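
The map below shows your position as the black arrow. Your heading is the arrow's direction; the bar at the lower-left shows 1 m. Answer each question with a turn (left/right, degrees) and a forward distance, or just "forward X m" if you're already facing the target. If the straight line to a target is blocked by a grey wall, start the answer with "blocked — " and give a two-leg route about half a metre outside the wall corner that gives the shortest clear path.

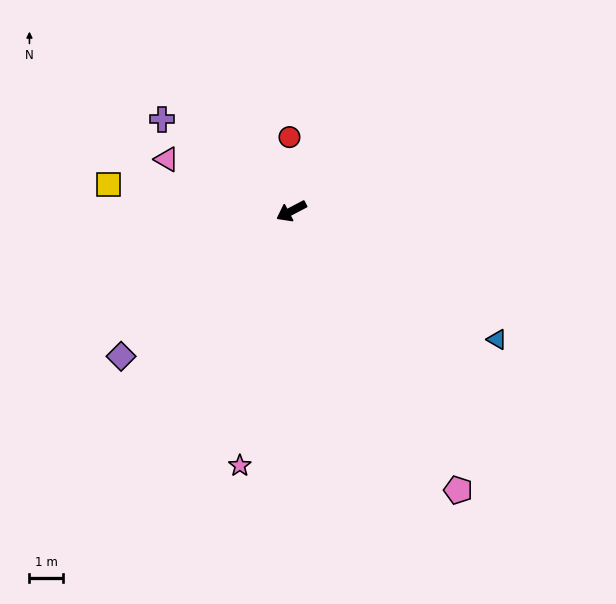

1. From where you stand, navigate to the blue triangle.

turn left 120°, forward 7.3 m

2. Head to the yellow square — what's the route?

turn right 36°, forward 5.6 m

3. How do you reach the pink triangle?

turn right 50°, forward 4.1 m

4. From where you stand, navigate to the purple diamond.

turn left 13°, forward 6.7 m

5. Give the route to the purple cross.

turn right 63°, forward 4.8 m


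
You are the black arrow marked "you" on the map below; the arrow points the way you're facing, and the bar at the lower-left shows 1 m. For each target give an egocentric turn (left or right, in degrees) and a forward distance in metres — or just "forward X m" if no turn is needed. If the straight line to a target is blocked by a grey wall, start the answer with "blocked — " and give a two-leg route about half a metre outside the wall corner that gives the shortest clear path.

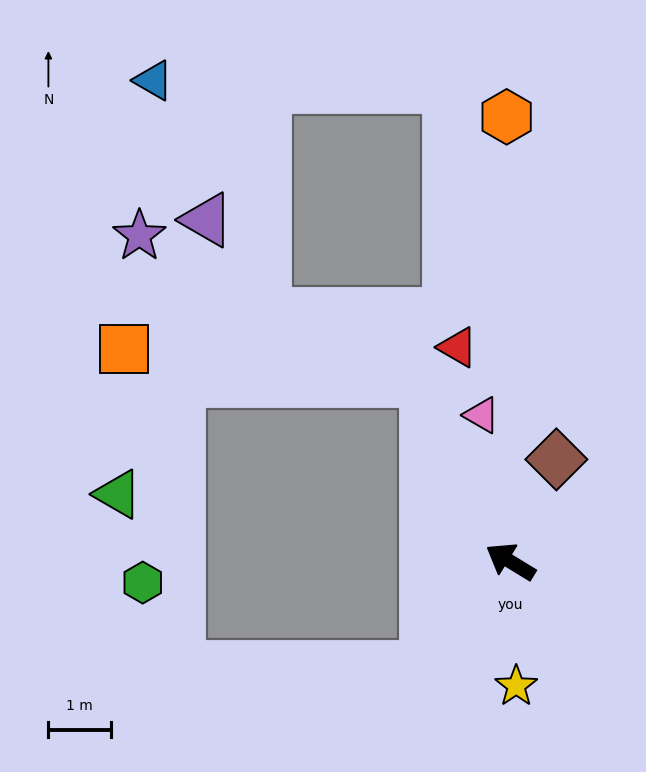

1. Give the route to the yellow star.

turn left 124°, forward 2.0 m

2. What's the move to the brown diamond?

turn right 83°, forward 1.8 m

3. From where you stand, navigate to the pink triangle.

turn right 47°, forward 2.4 m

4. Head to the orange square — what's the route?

blocked — turn right 33°, forward 3.2 m, then turn left 58°, forward 4.9 m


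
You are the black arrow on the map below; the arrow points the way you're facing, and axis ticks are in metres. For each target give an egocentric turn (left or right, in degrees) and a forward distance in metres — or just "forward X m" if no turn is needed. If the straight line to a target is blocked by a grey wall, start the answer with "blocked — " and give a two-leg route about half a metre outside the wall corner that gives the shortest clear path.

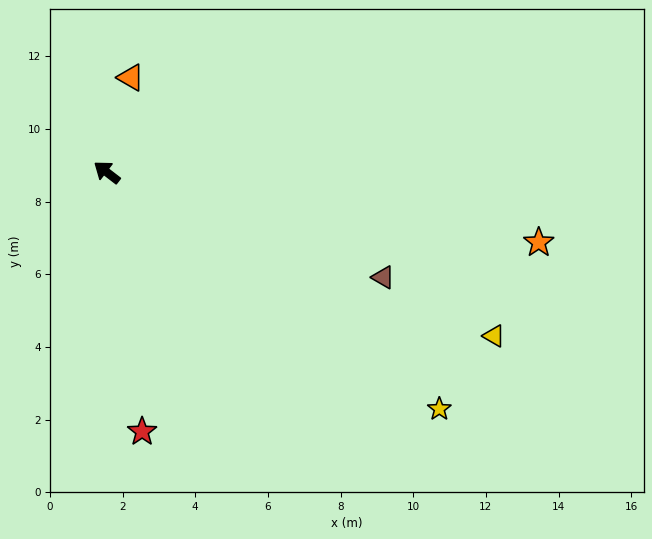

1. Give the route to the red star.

turn left 135°, forward 7.2 m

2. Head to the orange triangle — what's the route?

turn right 67°, forward 2.7 m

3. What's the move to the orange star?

turn right 152°, forward 12.0 m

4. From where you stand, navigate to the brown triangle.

turn right 163°, forward 8.1 m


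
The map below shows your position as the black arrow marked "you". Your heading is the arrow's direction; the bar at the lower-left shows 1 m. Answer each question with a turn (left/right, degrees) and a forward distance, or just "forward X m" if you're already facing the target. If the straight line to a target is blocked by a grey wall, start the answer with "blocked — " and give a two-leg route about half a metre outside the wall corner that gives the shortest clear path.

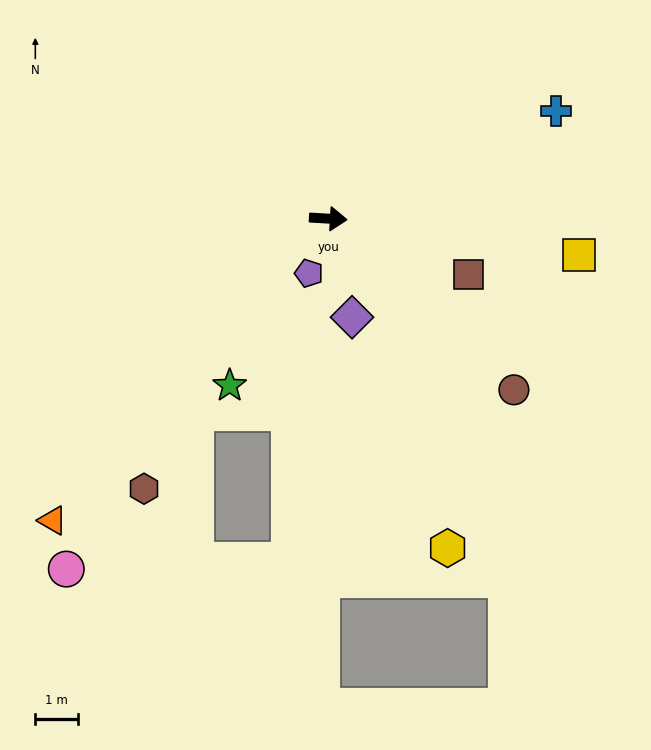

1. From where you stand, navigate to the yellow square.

turn right 5°, forward 5.9 m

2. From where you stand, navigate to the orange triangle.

turn right 129°, forward 9.5 m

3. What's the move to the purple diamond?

turn right 73°, forward 2.4 m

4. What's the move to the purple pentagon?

turn right 106°, forward 1.3 m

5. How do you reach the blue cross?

turn left 29°, forward 5.8 m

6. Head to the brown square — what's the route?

turn right 18°, forward 3.5 m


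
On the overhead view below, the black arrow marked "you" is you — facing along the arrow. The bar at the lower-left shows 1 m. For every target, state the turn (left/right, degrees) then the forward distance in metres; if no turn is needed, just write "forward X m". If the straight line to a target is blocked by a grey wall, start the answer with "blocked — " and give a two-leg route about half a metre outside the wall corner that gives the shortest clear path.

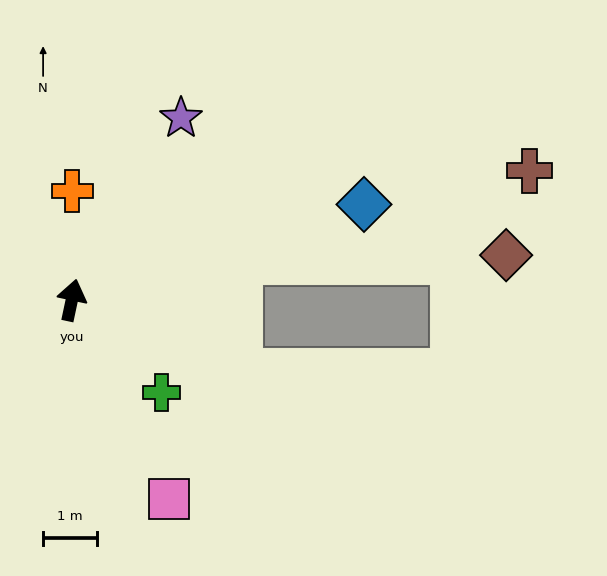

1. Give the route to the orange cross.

turn left 12°, forward 2.0 m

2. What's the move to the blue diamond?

turn right 60°, forward 5.7 m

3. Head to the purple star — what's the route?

turn right 19°, forward 3.9 m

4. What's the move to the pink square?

turn right 142°, forward 4.1 m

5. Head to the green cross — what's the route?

turn right 124°, forward 2.4 m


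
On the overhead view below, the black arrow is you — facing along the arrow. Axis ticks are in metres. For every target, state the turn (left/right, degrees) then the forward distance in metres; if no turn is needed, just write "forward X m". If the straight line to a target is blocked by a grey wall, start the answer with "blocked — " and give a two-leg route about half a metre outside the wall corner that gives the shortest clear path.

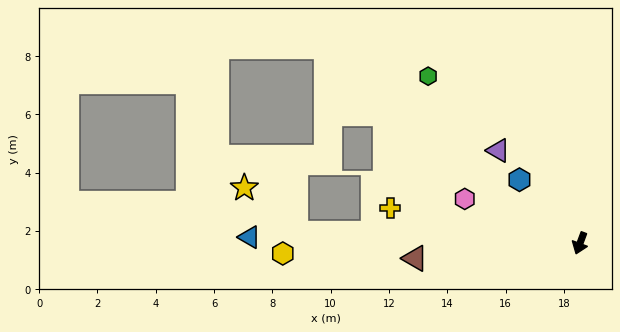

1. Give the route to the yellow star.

blocked — turn right 72°, forward 9.7 m, then turn right 39°, forward 2.4 m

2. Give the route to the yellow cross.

turn right 80°, forward 6.6 m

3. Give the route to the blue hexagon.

turn right 116°, forward 3.0 m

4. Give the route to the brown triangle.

turn right 64°, forward 5.7 m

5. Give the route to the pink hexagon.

turn right 91°, forward 4.2 m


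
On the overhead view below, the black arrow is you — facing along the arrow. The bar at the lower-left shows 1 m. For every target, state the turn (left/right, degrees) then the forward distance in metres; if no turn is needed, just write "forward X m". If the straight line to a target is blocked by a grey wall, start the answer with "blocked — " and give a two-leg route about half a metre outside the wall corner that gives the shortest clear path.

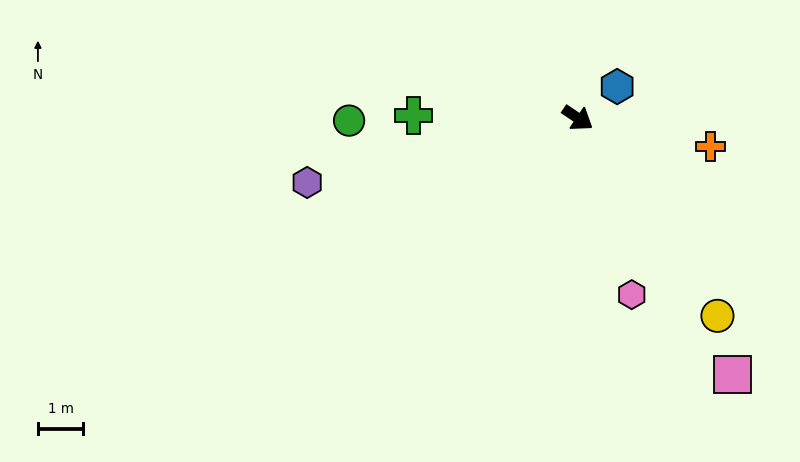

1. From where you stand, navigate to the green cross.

turn right 147°, forward 3.6 m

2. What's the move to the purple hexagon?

turn right 133°, forward 6.2 m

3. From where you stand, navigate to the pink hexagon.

turn right 39°, forward 4.1 m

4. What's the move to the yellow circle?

turn right 21°, forward 5.4 m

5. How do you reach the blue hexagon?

turn left 73°, forward 1.1 m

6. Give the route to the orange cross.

turn left 22°, forward 3.0 m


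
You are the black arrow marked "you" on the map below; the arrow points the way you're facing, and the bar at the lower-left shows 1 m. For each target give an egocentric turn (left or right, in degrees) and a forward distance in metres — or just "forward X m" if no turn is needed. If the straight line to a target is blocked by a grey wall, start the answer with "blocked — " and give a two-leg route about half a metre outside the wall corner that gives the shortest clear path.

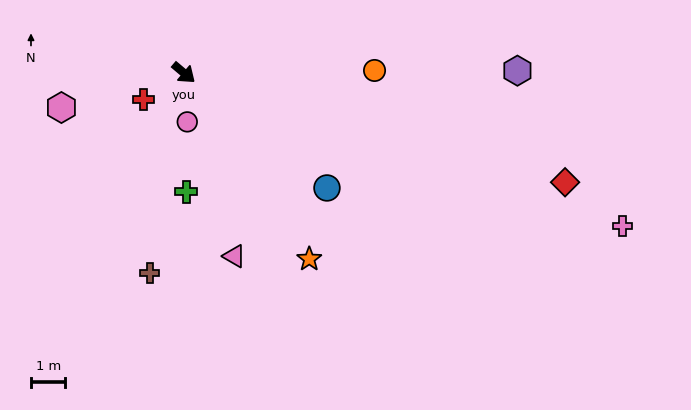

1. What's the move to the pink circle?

turn right 46°, forward 1.4 m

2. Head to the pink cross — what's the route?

turn left 21°, forward 13.5 m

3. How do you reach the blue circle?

forward 5.3 m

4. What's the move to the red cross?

turn right 106°, forward 1.4 m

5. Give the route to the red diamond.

turn left 24°, forward 11.5 m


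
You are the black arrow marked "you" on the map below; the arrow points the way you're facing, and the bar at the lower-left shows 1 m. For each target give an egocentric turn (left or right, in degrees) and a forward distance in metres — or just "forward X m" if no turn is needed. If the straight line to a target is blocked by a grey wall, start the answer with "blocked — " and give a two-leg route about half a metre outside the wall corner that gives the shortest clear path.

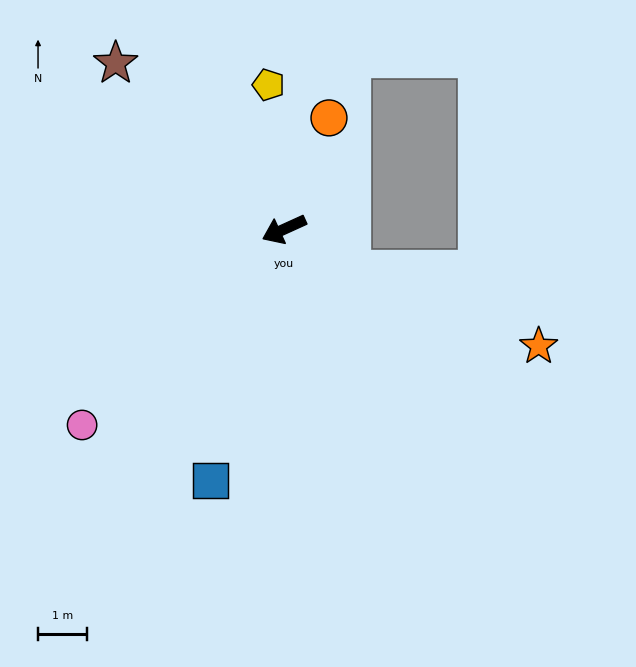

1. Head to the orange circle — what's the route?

turn right 136°, forward 2.5 m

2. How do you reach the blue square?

turn left 49°, forward 5.4 m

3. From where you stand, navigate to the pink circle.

turn left 20°, forward 5.8 m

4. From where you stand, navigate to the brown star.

turn right 69°, forward 4.9 m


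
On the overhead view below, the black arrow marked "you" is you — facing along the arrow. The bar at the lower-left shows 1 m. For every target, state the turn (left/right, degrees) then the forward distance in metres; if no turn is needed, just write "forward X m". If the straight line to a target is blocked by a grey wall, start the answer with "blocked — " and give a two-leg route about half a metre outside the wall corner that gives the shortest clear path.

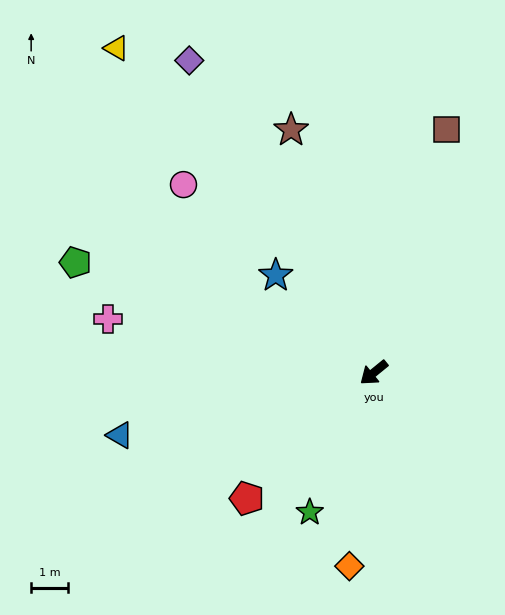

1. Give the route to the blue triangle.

turn right 25°, forward 7.1 m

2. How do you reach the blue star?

turn right 84°, forward 3.7 m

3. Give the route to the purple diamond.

turn right 99°, forward 9.8 m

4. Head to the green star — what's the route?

turn left 26°, forward 4.2 m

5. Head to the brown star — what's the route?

turn right 110°, forward 6.9 m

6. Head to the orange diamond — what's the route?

turn left 44°, forward 5.3 m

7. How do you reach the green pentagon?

turn right 59°, forward 8.6 m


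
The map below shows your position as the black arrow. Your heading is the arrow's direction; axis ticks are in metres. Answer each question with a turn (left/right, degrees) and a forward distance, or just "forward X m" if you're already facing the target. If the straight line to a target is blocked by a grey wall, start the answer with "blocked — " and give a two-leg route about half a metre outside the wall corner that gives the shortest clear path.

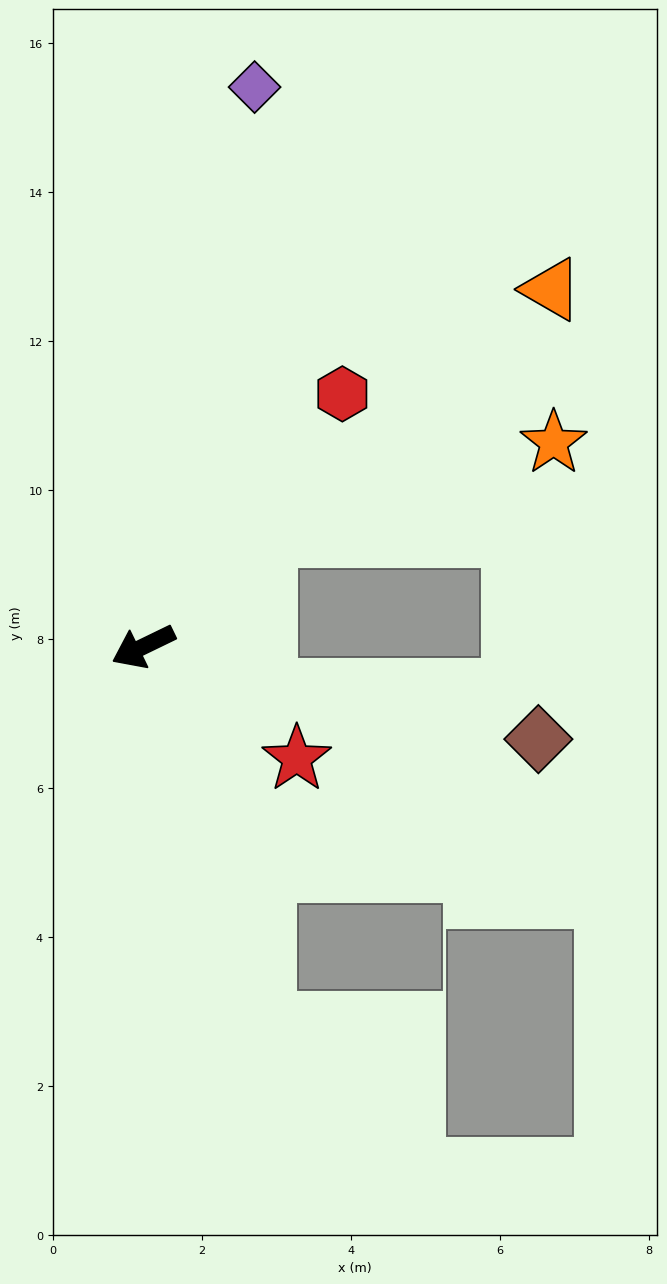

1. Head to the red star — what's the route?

turn left 118°, forward 2.5 m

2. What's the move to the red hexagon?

turn right 154°, forward 4.3 m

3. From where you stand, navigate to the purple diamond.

turn right 127°, forward 7.7 m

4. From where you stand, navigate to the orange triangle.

turn right 165°, forward 7.3 m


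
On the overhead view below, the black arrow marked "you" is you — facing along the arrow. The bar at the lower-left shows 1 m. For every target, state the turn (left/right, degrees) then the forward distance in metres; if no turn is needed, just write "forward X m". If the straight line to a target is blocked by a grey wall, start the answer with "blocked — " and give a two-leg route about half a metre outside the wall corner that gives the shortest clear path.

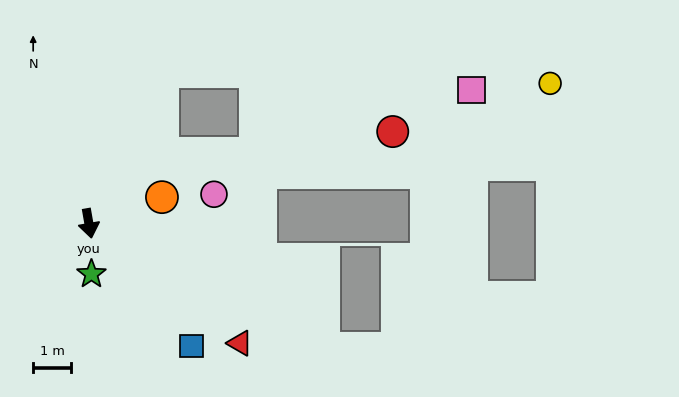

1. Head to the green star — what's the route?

turn right 7°, forward 1.3 m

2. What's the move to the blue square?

turn left 30°, forward 4.2 m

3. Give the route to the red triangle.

turn left 42°, forward 5.1 m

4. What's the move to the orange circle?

turn left 100°, forward 2.0 m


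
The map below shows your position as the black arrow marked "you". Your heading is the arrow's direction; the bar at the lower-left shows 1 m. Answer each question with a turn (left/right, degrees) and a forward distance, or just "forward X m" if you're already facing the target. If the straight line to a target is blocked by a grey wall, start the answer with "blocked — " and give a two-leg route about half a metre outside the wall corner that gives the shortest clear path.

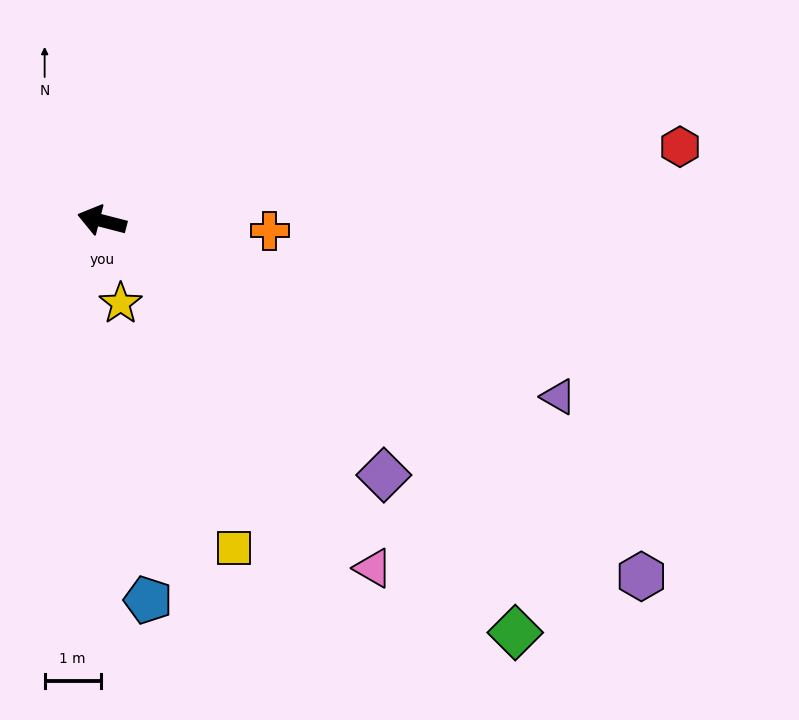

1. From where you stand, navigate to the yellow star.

turn left 117°, forward 1.5 m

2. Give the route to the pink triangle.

turn left 142°, forward 7.9 m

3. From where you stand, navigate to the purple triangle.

turn left 173°, forward 8.7 m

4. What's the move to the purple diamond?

turn left 152°, forward 6.8 m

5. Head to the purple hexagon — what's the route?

turn left 161°, forward 11.5 m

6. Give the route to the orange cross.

turn right 169°, forward 3.0 m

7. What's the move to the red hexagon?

turn right 158°, forward 10.4 m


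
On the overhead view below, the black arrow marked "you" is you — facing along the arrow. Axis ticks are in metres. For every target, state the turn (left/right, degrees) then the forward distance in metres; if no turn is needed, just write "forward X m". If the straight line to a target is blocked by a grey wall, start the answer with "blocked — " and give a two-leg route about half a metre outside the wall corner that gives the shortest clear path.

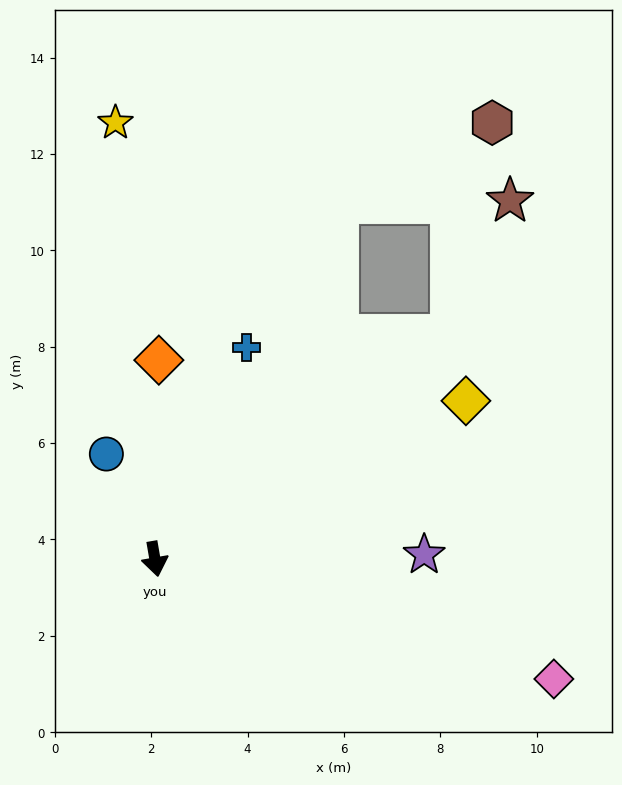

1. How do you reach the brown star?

blocked — turn left 117°, forward 7.7 m, then turn left 29°, forward 3.0 m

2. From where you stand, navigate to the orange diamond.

turn left 169°, forward 4.1 m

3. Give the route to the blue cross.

turn left 147°, forward 4.8 m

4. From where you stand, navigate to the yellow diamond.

turn left 107°, forward 7.2 m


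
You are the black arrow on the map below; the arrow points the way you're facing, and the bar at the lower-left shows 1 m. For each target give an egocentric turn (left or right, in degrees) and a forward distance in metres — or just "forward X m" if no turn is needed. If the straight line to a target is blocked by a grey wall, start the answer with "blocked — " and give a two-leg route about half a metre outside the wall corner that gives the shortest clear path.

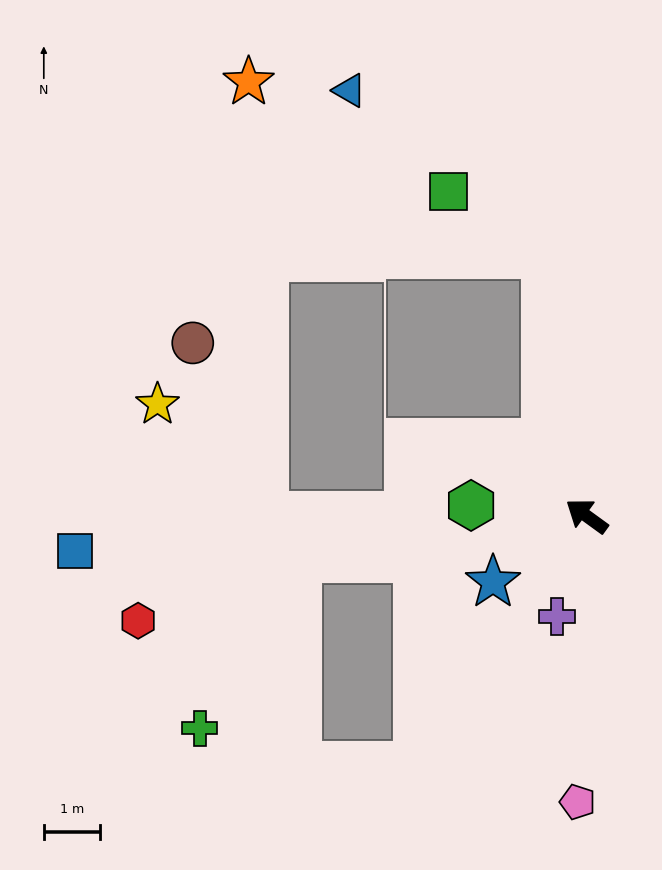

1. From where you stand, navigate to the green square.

blocked — turn right 45°, forward 4.7 m, then turn left 48°, forward 2.1 m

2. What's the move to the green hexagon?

turn left 31°, forward 2.1 m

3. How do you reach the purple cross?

turn left 110°, forward 1.9 m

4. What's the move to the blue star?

turn left 71°, forward 2.0 m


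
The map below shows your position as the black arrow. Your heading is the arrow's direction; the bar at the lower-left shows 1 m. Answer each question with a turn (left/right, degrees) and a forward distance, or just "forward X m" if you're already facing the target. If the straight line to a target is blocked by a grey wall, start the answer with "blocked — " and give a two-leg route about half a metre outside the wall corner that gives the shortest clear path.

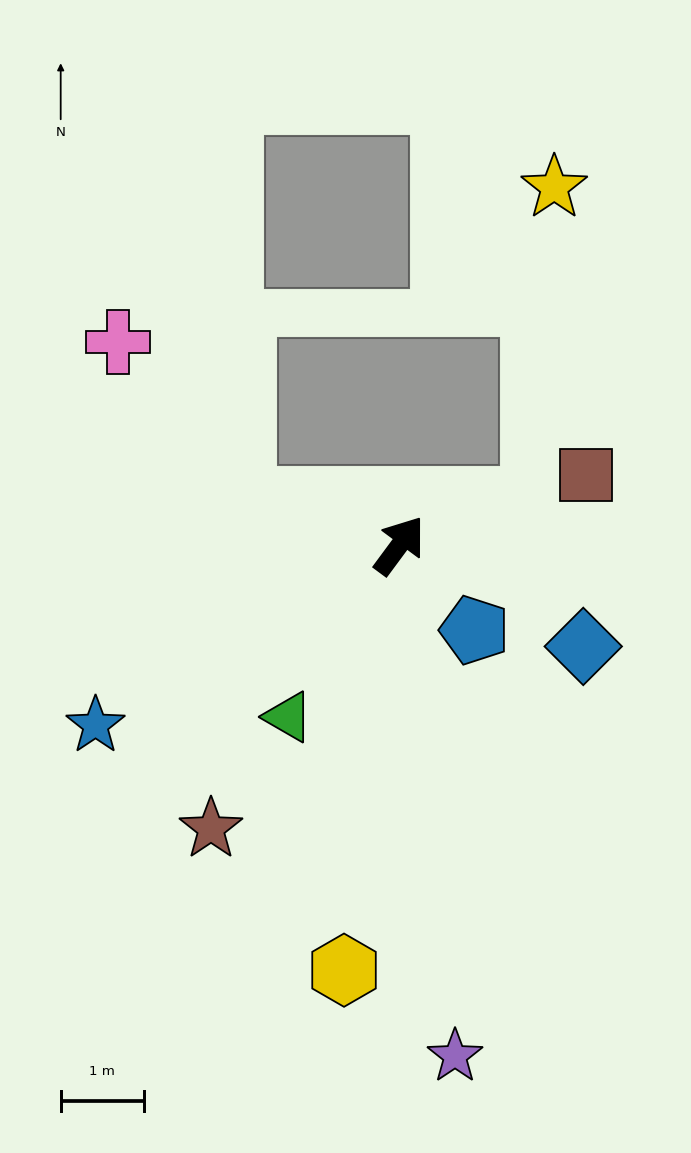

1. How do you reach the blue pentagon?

turn right 102°, forward 1.4 m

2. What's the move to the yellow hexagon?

turn right 151°, forward 5.1 m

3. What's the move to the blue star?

turn left 157°, forward 4.2 m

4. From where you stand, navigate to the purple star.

turn right 137°, forward 6.2 m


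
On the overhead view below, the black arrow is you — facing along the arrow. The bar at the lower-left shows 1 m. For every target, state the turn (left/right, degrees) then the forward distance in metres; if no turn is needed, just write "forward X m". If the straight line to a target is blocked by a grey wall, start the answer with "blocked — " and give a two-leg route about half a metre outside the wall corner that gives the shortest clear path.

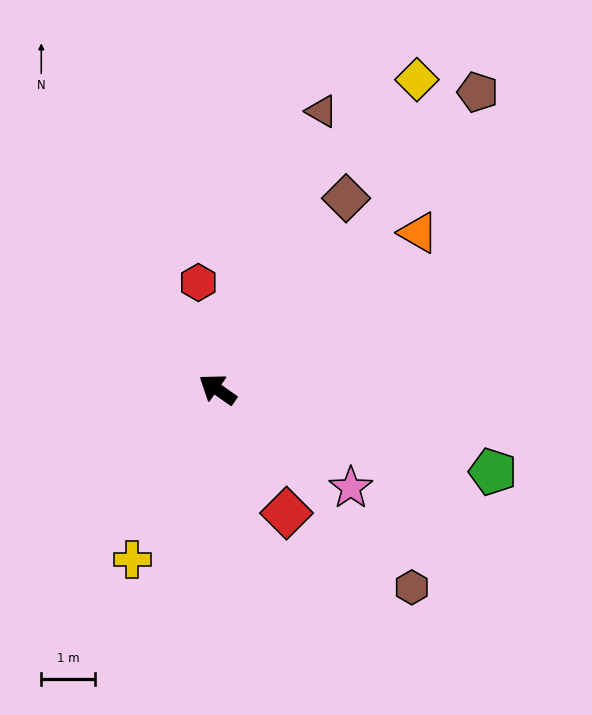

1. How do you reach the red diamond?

turn left 154°, forward 2.7 m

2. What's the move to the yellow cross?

turn left 98°, forward 3.6 m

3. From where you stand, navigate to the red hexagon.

turn right 45°, forward 2.0 m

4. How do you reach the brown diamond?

turn right 89°, forward 4.3 m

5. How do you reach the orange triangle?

turn right 107°, forward 4.8 m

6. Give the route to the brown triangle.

turn right 76°, forward 5.6 m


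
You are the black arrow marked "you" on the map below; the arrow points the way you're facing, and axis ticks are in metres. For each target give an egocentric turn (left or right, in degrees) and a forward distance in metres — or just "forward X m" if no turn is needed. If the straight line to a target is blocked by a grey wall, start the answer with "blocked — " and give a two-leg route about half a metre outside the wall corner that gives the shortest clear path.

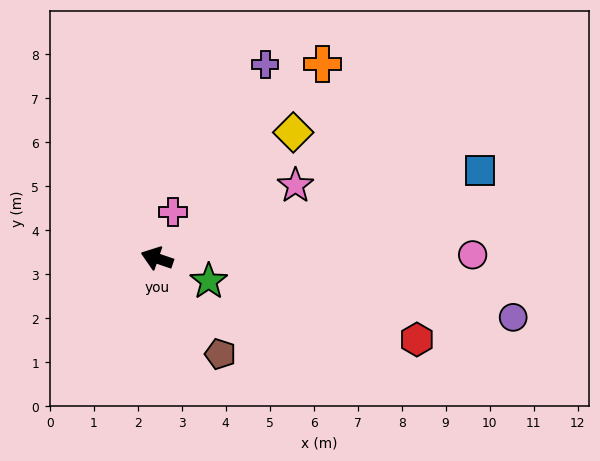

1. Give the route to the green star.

turn left 175°, forward 1.3 m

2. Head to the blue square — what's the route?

turn right 146°, forward 7.6 m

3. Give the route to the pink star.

turn right 133°, forward 3.6 m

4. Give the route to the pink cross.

turn right 90°, forward 1.1 m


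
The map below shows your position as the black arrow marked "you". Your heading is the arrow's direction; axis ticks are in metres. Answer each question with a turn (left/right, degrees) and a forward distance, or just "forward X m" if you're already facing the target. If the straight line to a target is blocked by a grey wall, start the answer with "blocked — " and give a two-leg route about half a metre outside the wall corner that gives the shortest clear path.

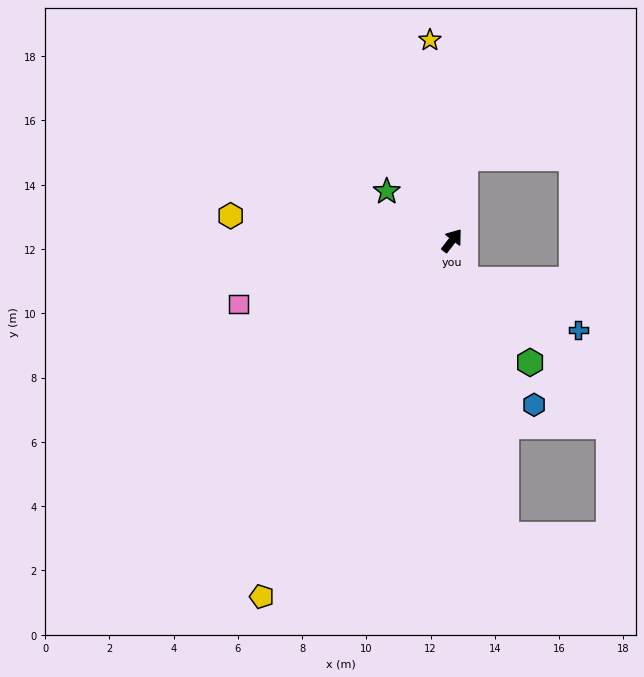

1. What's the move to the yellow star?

turn left 44°, forward 6.3 m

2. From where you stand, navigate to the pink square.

turn left 144°, forward 6.9 m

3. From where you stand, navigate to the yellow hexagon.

turn left 121°, forward 6.9 m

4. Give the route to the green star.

turn left 91°, forward 2.5 m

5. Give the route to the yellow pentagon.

turn right 170°, forward 12.6 m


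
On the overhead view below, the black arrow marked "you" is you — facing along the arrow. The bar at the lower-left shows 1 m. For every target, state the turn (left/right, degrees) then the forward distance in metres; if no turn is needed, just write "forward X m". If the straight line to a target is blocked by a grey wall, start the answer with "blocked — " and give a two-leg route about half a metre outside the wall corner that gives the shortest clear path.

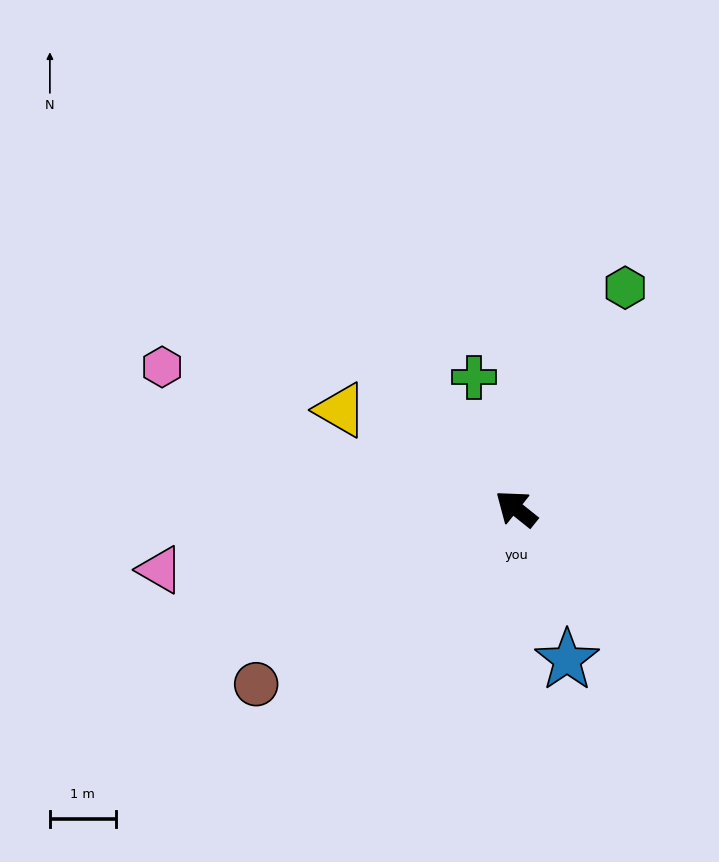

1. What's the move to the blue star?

turn left 147°, forward 2.4 m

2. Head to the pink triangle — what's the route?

turn left 48°, forward 5.5 m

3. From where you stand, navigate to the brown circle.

turn left 73°, forward 4.8 m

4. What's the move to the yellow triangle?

turn left 9°, forward 3.0 m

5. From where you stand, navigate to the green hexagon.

turn right 78°, forward 3.7 m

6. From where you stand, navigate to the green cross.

turn right 34°, forward 2.1 m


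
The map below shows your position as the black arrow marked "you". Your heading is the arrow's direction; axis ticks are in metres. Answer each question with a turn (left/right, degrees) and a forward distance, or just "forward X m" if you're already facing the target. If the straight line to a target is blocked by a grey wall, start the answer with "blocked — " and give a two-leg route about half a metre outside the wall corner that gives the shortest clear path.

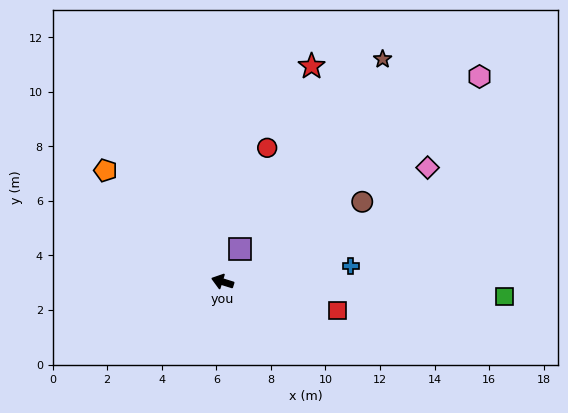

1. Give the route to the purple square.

turn right 101°, forward 1.4 m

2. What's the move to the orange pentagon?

turn right 26°, forward 5.9 m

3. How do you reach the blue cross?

turn right 156°, forward 4.7 m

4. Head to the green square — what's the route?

turn right 166°, forward 10.4 m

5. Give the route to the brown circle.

turn right 133°, forward 5.9 m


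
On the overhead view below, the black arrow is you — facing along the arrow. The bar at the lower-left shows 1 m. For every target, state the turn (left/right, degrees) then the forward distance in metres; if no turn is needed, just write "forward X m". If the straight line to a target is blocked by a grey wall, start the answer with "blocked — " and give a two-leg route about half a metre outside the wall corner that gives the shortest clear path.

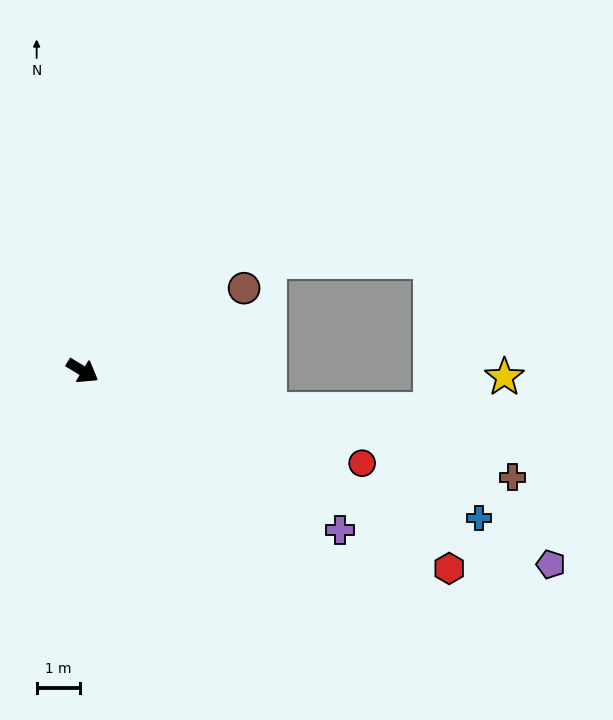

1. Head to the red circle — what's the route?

turn left 13°, forward 6.9 m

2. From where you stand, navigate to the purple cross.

forward 7.1 m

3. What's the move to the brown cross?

turn left 17°, forward 10.3 m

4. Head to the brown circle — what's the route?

turn left 58°, forward 4.2 m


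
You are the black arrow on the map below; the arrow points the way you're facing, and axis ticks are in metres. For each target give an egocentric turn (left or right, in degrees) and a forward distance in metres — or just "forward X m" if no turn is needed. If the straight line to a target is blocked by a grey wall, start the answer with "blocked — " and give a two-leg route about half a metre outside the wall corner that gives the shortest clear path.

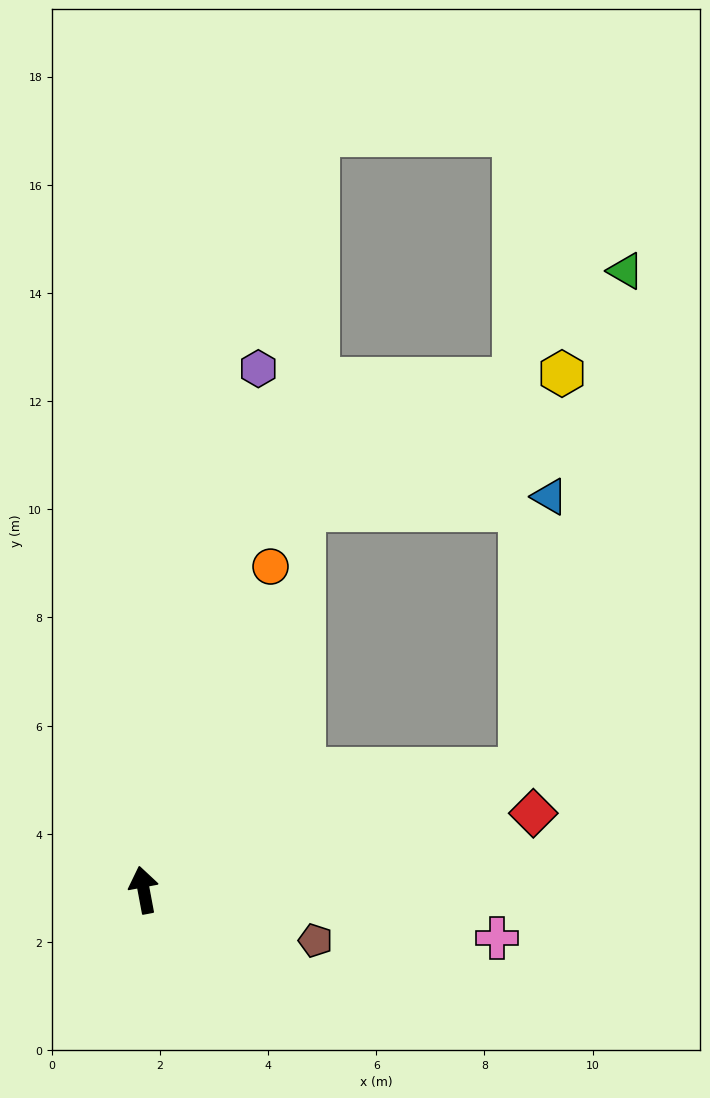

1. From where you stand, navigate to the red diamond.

turn right 89°, forward 7.3 m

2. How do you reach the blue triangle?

blocked — turn right 83°, forward 7.3 m, then turn left 67°, forward 5.1 m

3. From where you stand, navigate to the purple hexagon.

turn right 23°, forward 9.9 m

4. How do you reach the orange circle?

turn right 32°, forward 6.4 m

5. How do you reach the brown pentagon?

turn right 117°, forward 3.3 m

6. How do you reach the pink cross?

turn right 108°, forward 6.6 m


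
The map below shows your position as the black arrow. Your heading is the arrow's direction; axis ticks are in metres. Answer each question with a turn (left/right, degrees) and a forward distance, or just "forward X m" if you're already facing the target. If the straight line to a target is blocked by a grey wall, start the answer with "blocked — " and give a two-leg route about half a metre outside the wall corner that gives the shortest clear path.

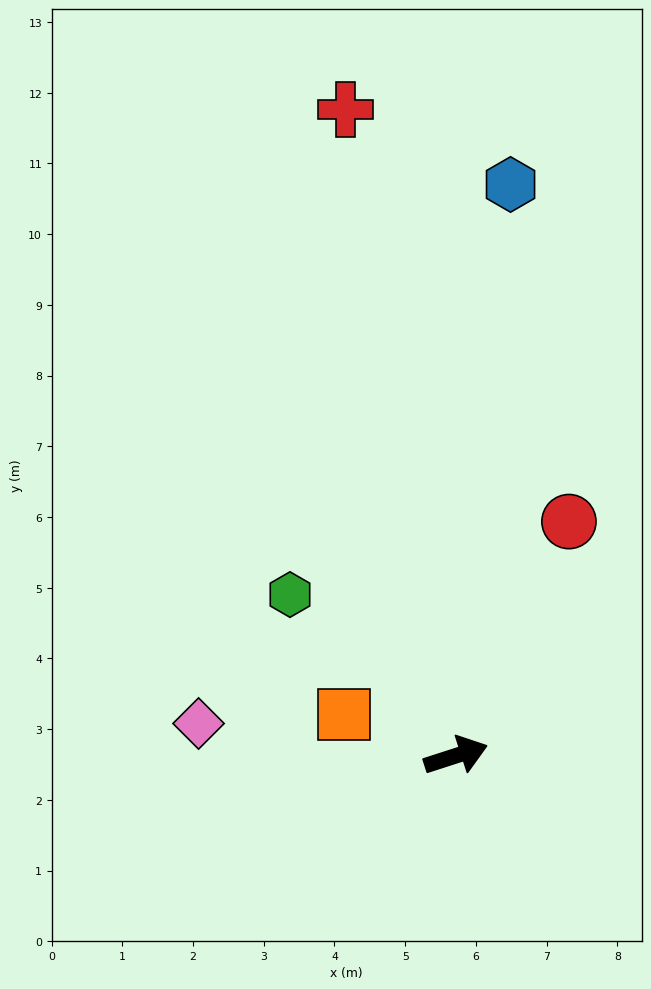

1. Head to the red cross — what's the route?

turn left 82°, forward 9.3 m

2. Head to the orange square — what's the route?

turn left 142°, forward 1.7 m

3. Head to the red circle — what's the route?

turn left 46°, forward 3.7 m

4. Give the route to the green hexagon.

turn left 118°, forward 3.3 m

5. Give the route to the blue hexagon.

turn left 67°, forward 8.1 m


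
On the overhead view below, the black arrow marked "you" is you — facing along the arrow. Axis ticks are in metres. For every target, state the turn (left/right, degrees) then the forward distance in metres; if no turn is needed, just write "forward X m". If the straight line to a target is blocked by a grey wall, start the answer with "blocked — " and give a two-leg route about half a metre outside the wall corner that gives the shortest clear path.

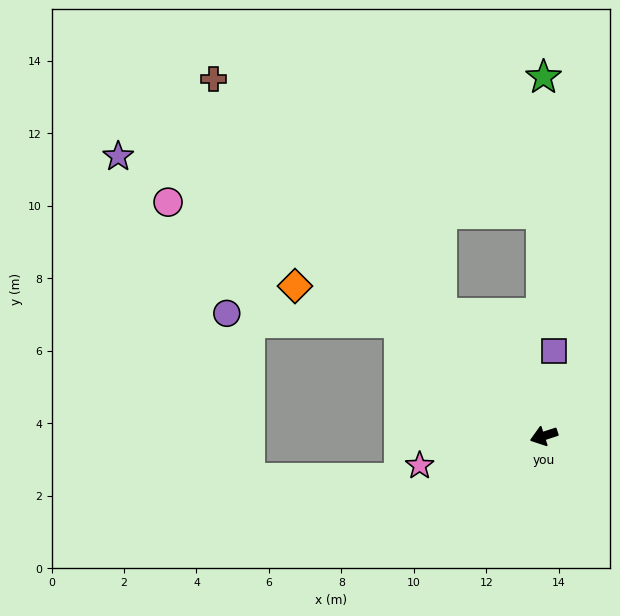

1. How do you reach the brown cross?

turn right 65°, forward 13.4 m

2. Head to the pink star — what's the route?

turn right 5°, forward 3.5 m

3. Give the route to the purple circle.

blocked — turn right 56°, forward 5.1 m, then turn left 35°, forward 4.8 m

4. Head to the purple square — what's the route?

turn right 115°, forward 2.4 m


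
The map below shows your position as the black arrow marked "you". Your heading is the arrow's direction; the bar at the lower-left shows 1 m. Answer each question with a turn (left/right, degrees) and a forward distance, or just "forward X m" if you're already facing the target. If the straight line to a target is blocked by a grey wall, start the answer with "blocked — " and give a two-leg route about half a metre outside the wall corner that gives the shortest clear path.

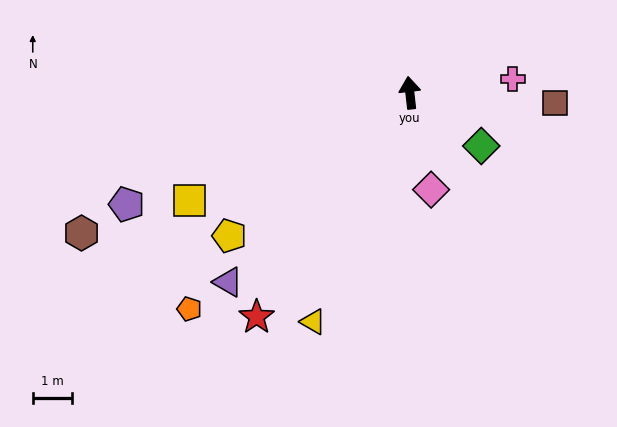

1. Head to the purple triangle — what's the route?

turn left 130°, forward 6.7 m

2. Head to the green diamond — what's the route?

turn right 133°, forward 2.3 m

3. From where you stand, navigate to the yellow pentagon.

turn left 122°, forward 5.9 m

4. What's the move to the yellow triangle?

turn left 151°, forward 6.4 m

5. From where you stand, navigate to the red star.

turn left 139°, forward 7.0 m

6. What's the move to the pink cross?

turn right 89°, forward 2.7 m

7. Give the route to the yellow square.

turn left 110°, forward 6.3 m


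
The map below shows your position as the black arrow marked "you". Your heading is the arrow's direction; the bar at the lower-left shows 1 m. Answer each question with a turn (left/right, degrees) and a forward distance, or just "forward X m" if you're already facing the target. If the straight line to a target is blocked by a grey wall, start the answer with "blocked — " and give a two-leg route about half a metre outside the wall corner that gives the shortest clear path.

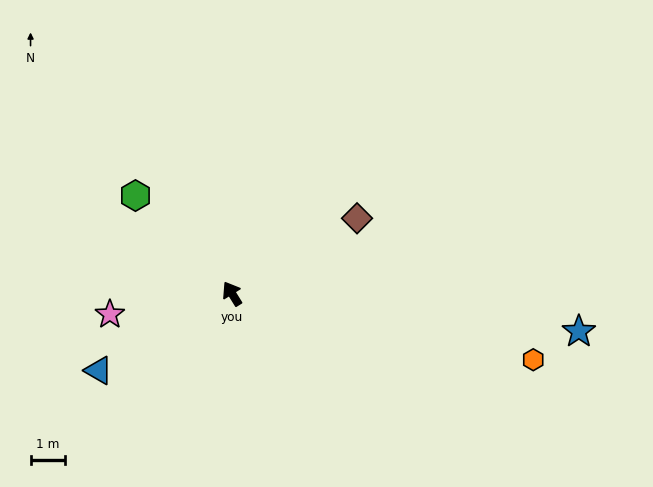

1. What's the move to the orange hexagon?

turn right 134°, forward 8.9 m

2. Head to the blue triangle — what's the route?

turn left 88°, forward 4.4 m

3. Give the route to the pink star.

turn left 68°, forward 3.6 m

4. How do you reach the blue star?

turn right 128°, forward 10.0 m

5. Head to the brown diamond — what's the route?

turn right 91°, forward 4.2 m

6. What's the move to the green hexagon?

turn left 13°, forward 3.9 m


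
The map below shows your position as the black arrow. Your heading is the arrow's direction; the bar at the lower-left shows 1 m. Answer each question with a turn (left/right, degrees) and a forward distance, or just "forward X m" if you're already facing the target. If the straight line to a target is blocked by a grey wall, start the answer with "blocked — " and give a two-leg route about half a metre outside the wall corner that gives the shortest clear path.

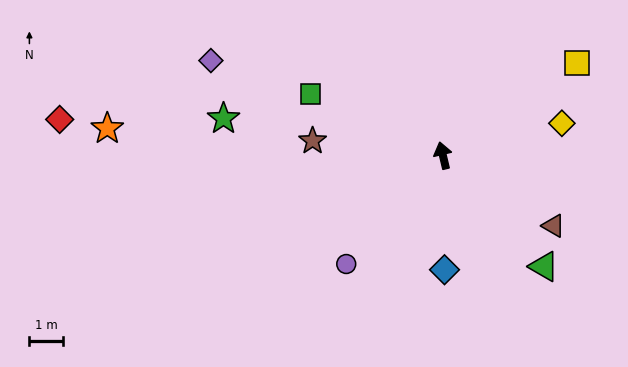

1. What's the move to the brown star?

turn left 70°, forward 3.9 m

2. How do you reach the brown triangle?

turn right 136°, forward 3.9 m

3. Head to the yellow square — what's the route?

turn right 69°, forward 4.9 m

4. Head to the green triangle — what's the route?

turn right 151°, forward 4.5 m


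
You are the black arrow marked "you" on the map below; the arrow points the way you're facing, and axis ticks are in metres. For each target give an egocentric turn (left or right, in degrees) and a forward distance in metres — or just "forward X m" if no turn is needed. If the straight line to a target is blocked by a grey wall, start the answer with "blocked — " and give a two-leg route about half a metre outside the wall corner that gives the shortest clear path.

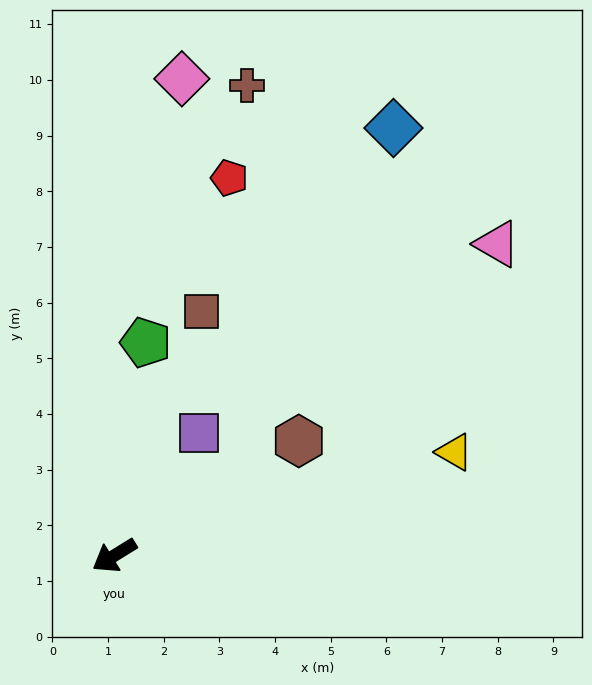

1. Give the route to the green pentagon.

turn right 130°, forward 3.9 m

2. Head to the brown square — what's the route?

turn right 141°, forward 4.7 m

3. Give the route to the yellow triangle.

turn left 165°, forward 6.4 m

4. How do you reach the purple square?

turn right 157°, forward 2.7 m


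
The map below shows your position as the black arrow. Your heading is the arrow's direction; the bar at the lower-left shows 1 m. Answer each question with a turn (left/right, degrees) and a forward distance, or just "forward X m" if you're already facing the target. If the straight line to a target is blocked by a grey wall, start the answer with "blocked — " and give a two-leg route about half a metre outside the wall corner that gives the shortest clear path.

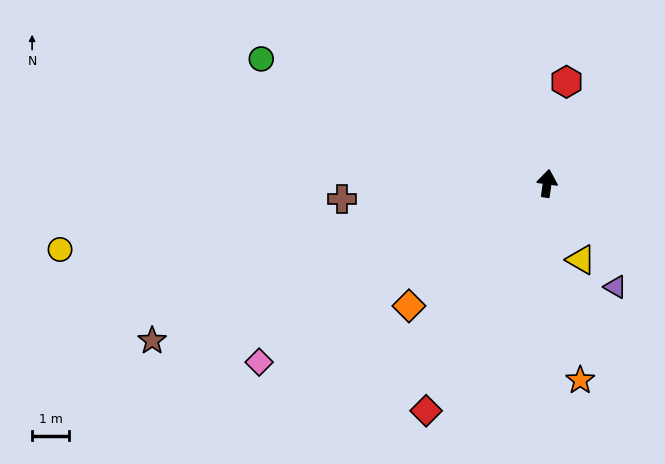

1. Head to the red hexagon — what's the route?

turn right 3°, forward 2.8 m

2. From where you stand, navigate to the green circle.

turn left 75°, forward 8.4 m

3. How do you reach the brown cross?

turn left 102°, forward 5.6 m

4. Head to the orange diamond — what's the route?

turn left 140°, forward 5.0 m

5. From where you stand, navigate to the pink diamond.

turn left 130°, forward 9.2 m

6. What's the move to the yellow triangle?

turn right 148°, forward 2.3 m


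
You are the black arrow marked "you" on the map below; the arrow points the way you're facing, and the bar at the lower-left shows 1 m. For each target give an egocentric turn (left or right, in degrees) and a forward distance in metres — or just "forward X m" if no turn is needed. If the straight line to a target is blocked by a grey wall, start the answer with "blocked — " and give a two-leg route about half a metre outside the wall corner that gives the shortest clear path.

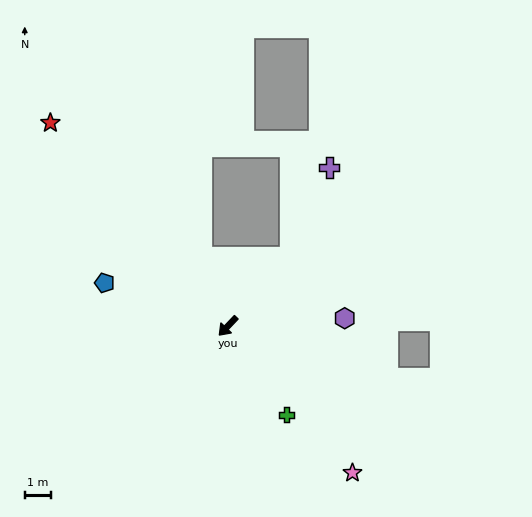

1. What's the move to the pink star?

turn left 84°, forward 7.3 m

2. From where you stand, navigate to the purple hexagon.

turn left 137°, forward 4.5 m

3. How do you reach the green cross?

turn left 77°, forward 4.0 m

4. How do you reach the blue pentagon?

turn right 66°, forward 5.0 m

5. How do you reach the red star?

turn right 95°, forward 10.3 m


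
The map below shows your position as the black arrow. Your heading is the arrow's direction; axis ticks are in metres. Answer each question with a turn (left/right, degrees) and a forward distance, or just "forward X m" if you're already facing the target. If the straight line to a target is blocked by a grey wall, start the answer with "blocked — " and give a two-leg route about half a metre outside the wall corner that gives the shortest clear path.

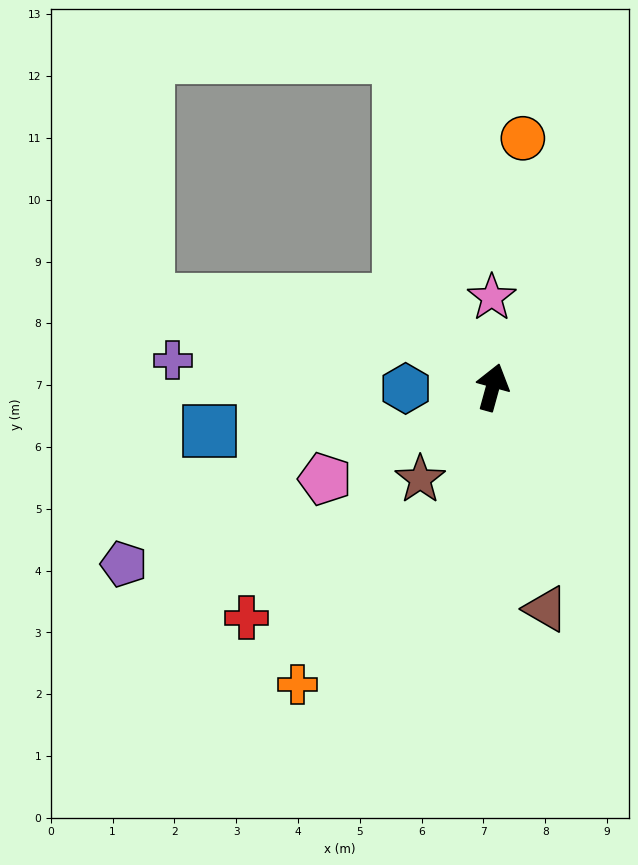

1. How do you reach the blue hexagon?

turn left 106°, forward 1.4 m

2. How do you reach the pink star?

turn left 16°, forward 1.5 m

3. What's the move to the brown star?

turn left 157°, forward 1.9 m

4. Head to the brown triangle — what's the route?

turn right 151°, forward 3.7 m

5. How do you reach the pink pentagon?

turn left 134°, forward 3.1 m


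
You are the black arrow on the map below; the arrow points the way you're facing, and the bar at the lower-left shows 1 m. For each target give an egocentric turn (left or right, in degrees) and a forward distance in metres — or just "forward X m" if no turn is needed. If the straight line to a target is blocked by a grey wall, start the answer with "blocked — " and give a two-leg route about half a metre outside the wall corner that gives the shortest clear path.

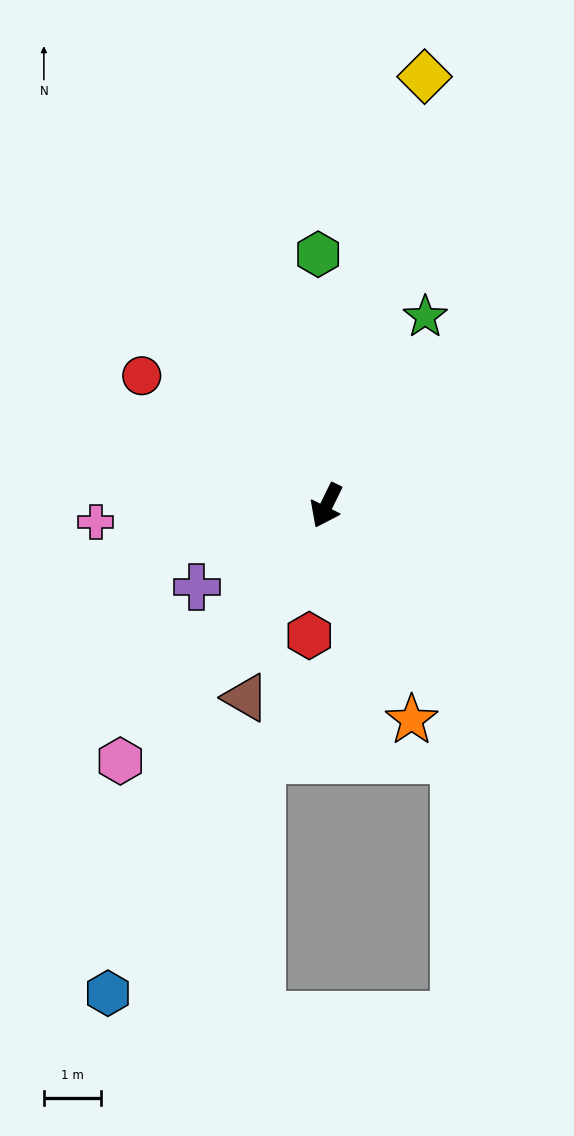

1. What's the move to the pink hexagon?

turn right 13°, forward 5.7 m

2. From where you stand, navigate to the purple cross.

turn right 32°, forward 2.7 m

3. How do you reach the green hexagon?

turn right 152°, forward 4.4 m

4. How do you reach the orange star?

turn left 48°, forward 4.0 m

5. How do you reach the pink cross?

turn right 60°, forward 4.0 m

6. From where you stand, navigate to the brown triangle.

turn left 3°, forward 3.6 m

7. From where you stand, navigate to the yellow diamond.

turn right 167°, forward 7.7 m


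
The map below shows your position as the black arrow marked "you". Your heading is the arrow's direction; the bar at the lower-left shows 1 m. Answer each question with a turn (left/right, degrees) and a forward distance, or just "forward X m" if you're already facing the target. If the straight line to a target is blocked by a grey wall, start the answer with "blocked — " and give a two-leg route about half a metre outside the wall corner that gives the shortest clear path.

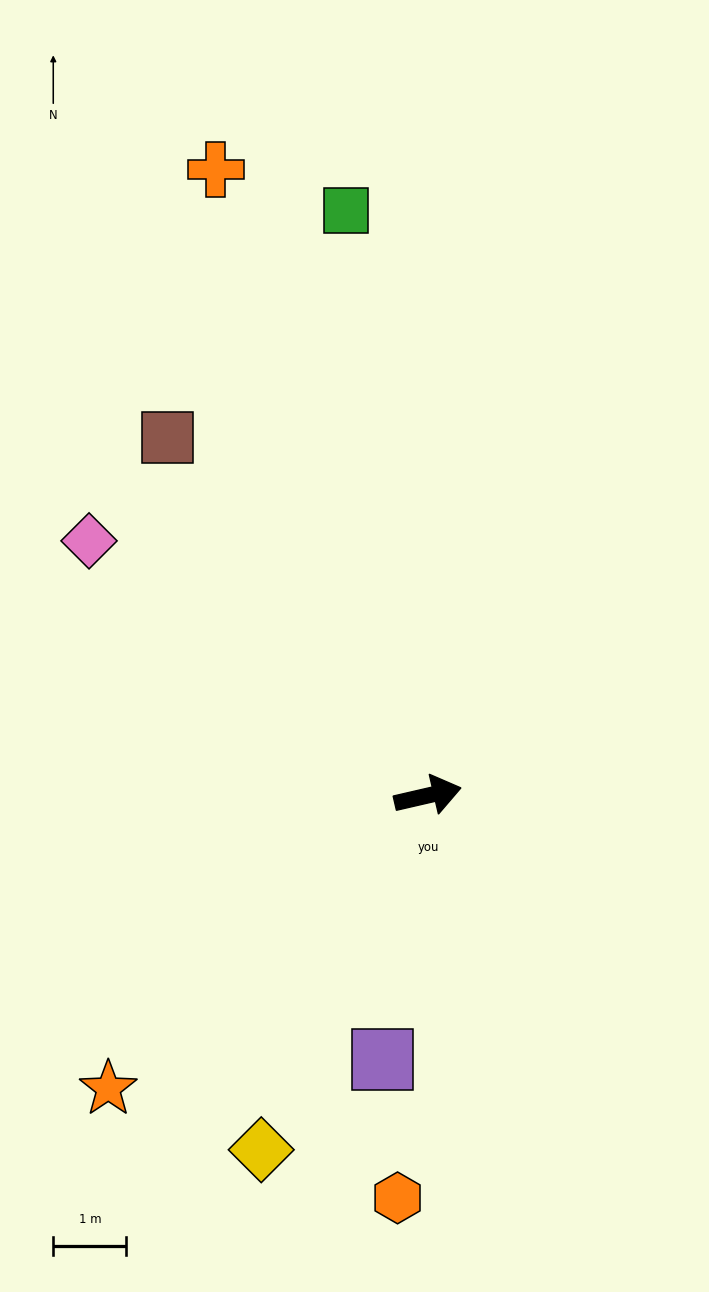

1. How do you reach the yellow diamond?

turn right 128°, forward 5.3 m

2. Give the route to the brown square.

turn left 113°, forward 6.0 m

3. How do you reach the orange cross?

turn left 96°, forward 9.0 m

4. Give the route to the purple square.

turn right 113°, forward 3.7 m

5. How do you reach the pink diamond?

turn left 130°, forward 5.8 m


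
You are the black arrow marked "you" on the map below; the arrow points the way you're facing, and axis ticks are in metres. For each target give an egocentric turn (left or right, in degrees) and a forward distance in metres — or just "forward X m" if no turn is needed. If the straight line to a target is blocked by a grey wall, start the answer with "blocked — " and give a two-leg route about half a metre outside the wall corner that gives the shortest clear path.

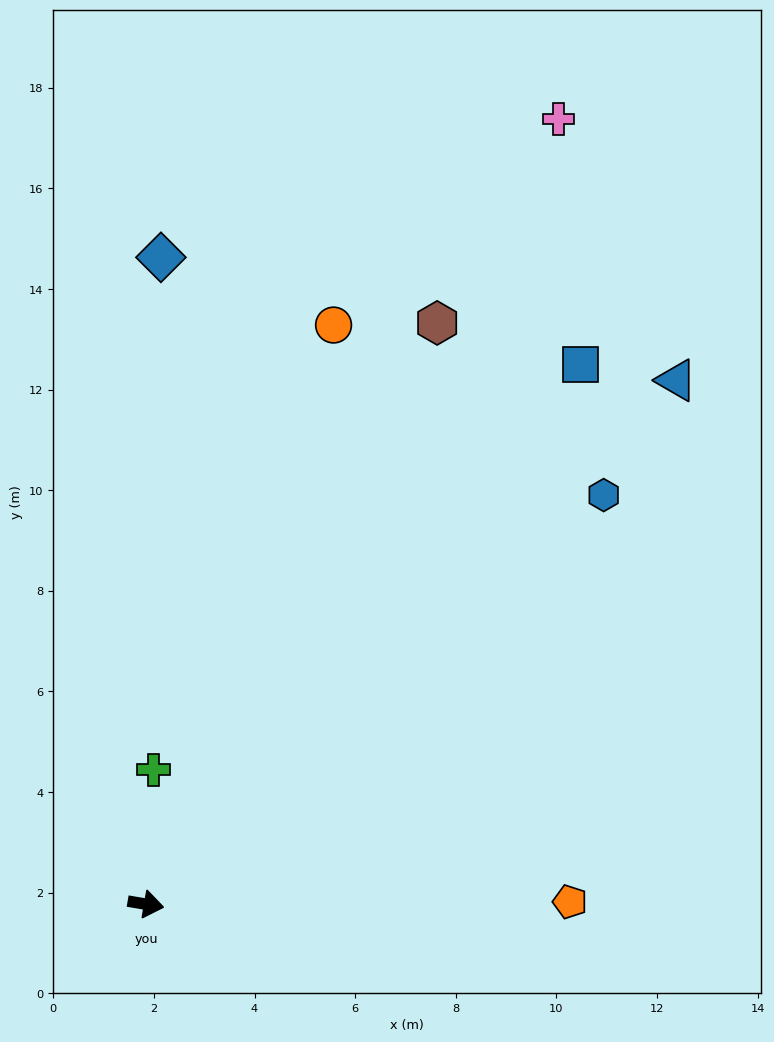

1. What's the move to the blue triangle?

turn left 54°, forward 14.8 m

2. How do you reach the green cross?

turn left 96°, forward 2.7 m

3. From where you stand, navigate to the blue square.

turn left 61°, forward 13.8 m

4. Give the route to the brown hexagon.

turn left 73°, forward 12.9 m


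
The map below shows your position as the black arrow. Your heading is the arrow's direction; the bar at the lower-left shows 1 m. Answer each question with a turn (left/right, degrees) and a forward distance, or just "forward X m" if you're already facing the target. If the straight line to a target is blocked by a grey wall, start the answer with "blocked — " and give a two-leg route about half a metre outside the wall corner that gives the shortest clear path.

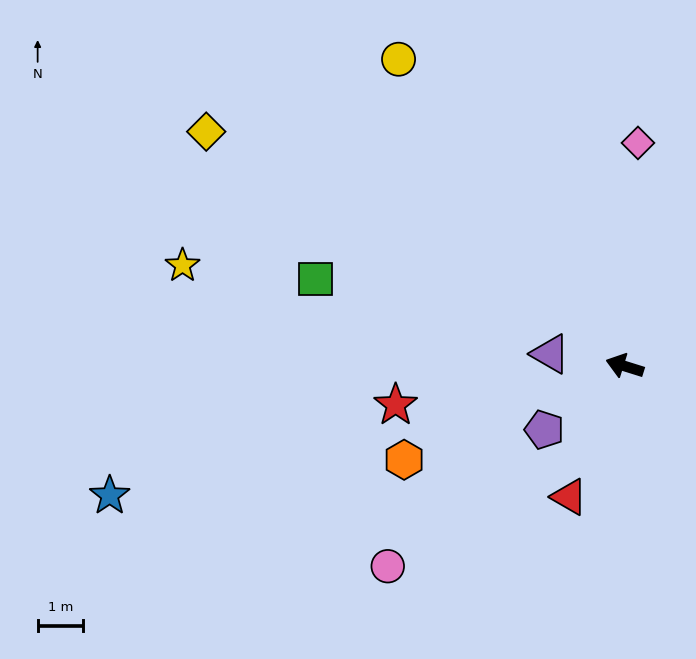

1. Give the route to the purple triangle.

turn left 8°, forward 1.7 m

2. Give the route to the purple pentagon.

turn left 56°, forward 2.3 m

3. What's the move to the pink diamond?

turn right 76°, forward 4.9 m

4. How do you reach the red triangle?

turn left 84°, forward 3.1 m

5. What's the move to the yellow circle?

turn right 36°, forward 8.4 m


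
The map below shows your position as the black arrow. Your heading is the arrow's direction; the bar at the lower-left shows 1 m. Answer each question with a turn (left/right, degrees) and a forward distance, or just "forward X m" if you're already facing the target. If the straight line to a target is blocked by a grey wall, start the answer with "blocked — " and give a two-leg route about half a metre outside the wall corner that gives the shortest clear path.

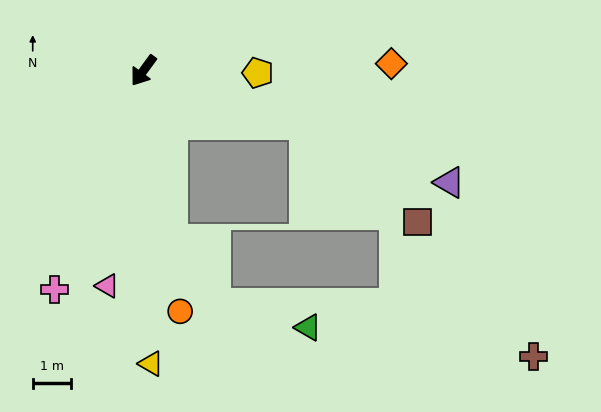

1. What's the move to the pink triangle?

turn left 27°, forward 5.8 m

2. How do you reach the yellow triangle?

turn left 38°, forward 7.7 m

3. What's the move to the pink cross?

turn left 14°, forward 6.2 m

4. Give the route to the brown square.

blocked — turn left 108°, forward 4.5 m, then turn right 23°, forward 3.9 m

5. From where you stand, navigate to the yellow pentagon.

turn left 125°, forward 3.0 m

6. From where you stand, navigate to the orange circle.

turn left 45°, forward 6.4 m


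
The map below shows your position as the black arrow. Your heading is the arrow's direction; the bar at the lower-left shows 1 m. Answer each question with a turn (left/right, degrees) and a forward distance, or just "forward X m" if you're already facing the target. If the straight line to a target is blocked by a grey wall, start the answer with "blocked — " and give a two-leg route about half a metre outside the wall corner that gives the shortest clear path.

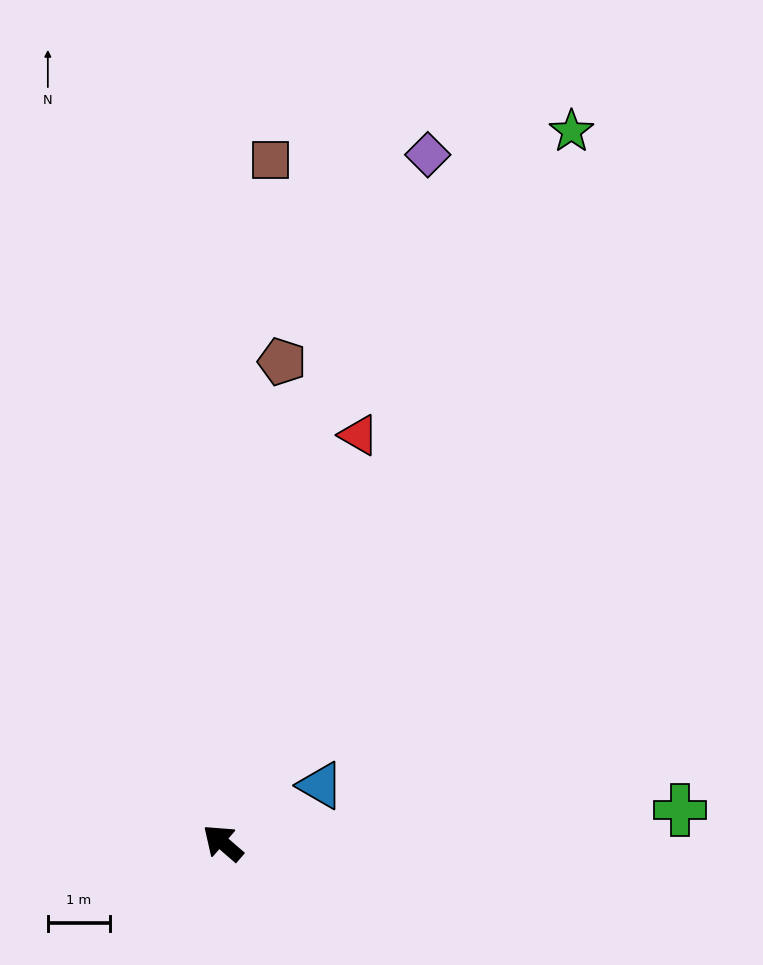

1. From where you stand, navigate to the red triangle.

turn right 68°, forward 6.9 m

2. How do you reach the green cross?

turn right 135°, forward 7.4 m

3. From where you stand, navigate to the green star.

turn right 75°, forward 12.7 m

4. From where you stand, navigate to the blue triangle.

turn right 109°, forward 1.8 m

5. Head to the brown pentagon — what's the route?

turn right 56°, forward 7.8 m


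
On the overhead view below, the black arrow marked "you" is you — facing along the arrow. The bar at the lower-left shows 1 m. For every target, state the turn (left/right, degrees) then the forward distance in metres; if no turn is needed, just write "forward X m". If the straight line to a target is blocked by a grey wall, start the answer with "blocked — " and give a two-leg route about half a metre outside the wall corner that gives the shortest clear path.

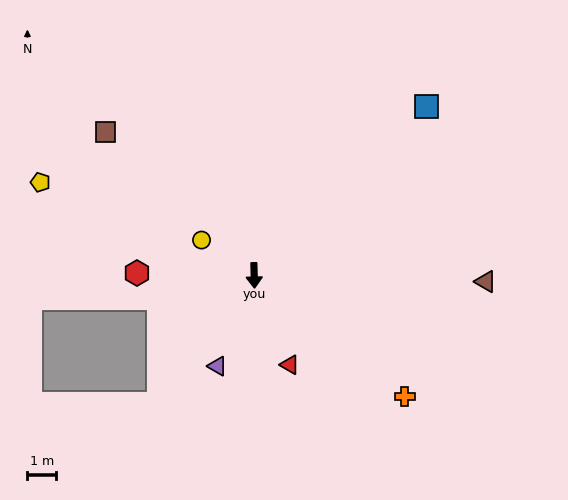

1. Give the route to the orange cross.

turn left 50°, forward 6.7 m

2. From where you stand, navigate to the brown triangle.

turn left 87°, forward 8.0 m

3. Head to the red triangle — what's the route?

turn left 20°, forward 3.3 m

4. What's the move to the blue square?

turn left 133°, forward 8.4 m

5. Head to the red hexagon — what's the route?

turn right 93°, forward 4.1 m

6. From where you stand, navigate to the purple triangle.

turn right 24°, forward 3.4 m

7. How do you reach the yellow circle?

turn right 125°, forward 2.2 m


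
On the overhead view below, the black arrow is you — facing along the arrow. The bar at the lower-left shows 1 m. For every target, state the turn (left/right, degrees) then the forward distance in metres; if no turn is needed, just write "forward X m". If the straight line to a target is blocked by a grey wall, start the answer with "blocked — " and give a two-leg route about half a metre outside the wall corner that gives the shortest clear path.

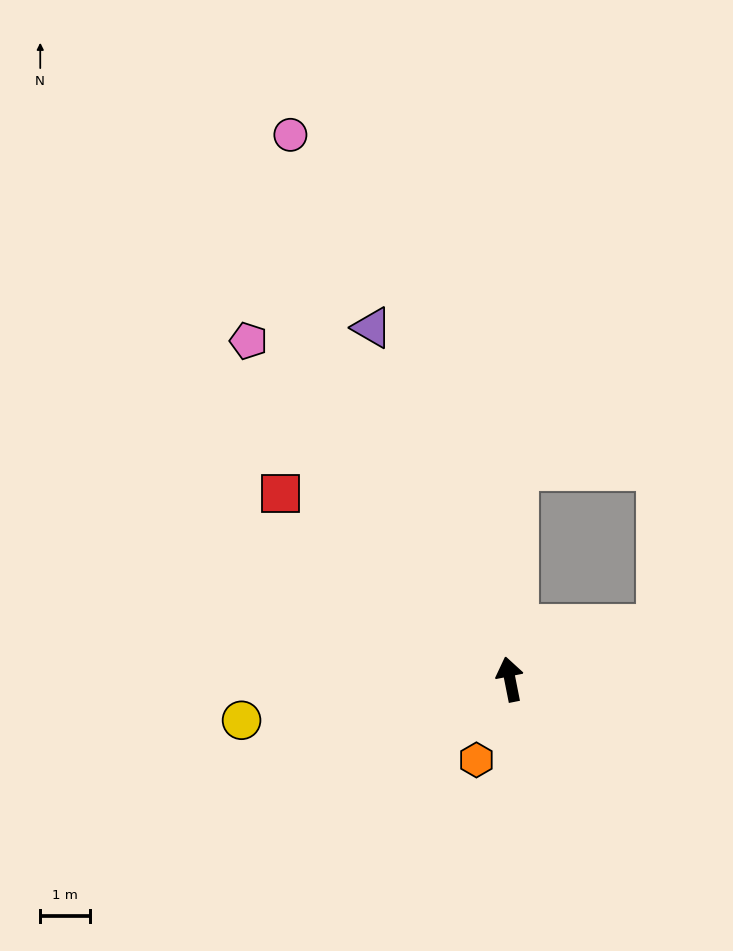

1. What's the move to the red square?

turn left 40°, forward 6.0 m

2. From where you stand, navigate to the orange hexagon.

turn left 146°, forward 1.8 m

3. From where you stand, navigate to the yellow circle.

turn left 87°, forward 5.5 m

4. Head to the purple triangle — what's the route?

turn left 10°, forward 7.7 m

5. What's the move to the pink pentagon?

turn left 26°, forward 8.7 m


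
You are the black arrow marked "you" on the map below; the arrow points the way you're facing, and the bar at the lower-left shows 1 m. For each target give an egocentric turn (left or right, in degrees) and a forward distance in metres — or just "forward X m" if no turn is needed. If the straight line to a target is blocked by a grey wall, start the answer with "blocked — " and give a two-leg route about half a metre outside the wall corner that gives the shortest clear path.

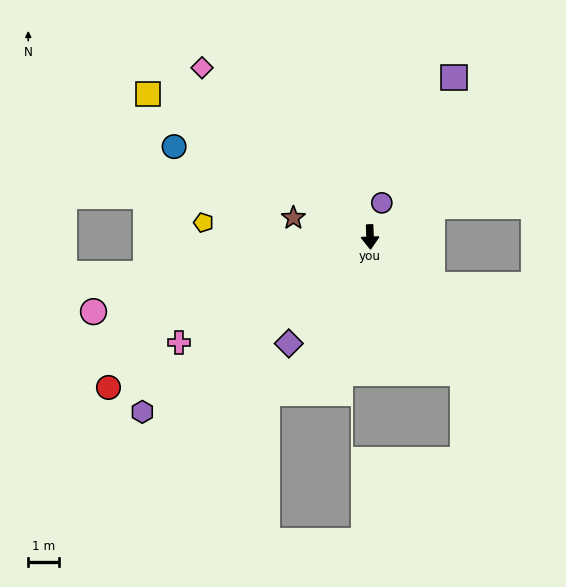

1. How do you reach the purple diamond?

turn right 39°, forward 4.3 m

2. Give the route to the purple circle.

turn left 159°, forward 1.2 m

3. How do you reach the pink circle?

turn right 77°, forward 9.2 m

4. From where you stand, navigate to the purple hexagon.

turn right 55°, forward 9.2 m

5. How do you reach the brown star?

turn right 106°, forward 2.5 m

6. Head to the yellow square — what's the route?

turn right 125°, forward 8.5 m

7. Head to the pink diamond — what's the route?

turn right 137°, forward 7.7 m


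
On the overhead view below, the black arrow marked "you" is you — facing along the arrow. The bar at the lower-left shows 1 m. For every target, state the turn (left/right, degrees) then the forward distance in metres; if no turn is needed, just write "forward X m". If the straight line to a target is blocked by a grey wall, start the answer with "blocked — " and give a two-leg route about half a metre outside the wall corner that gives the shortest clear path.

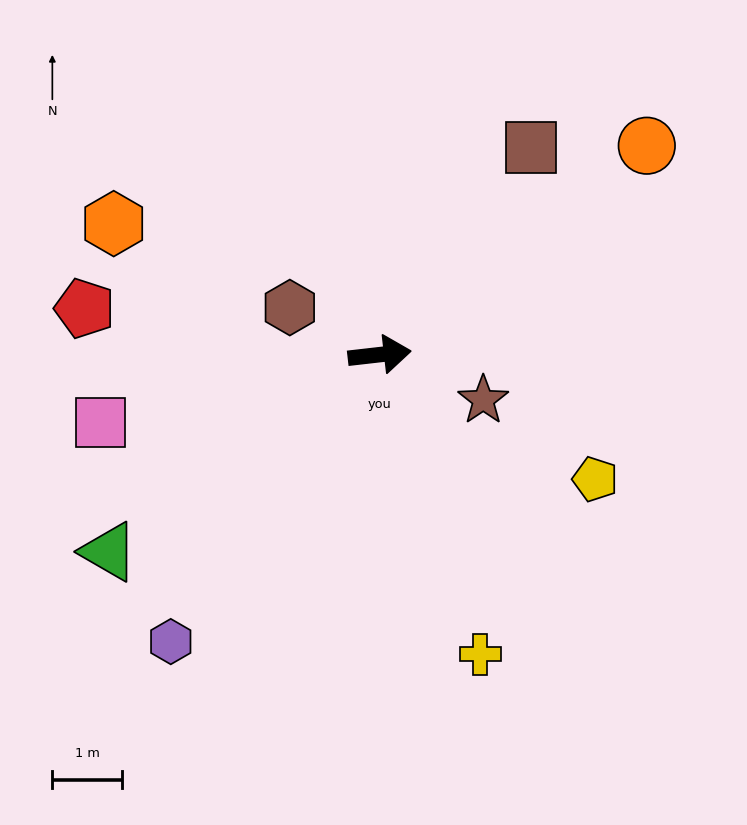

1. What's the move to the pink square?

turn right 173°, forward 4.1 m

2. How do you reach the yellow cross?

turn right 78°, forward 4.5 m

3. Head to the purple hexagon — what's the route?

turn right 133°, forward 5.1 m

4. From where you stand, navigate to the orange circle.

turn left 32°, forward 4.8 m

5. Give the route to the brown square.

turn left 47°, forward 3.7 m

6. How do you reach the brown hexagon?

turn left 146°, forward 1.4 m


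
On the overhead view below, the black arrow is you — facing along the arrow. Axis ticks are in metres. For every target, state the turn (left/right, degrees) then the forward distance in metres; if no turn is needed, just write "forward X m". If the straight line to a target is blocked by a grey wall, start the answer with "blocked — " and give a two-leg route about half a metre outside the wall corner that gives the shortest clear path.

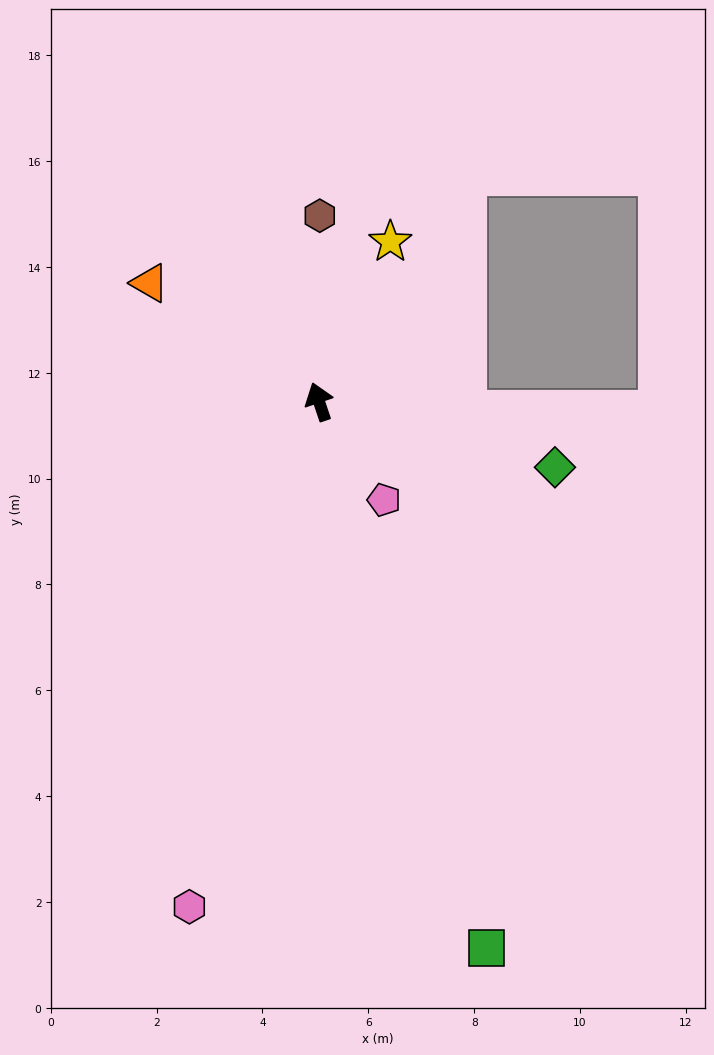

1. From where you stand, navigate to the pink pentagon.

turn right 165°, forward 2.2 m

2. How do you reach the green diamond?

turn right 124°, forward 4.6 m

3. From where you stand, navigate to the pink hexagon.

turn left 147°, forward 9.9 m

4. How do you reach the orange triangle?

turn left 36°, forward 3.9 m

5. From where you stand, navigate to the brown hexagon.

turn right 19°, forward 3.5 m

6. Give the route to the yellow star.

turn right 43°, forward 3.3 m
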